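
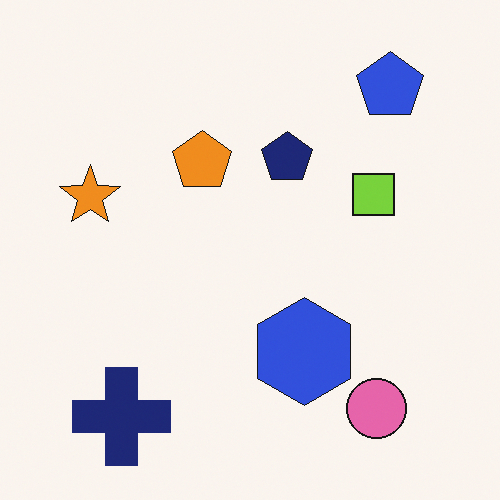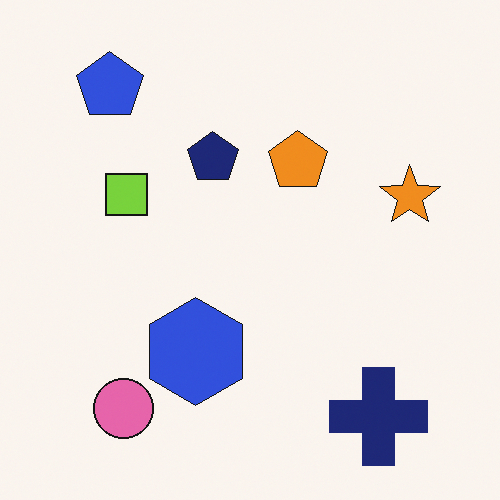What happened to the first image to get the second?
This is the original image flipped horizontally (left ↔ right).

The orange star is in the left of the first image and the right of the second — shapes on opposite sides of the vertical midline have swapped in a mirror flip.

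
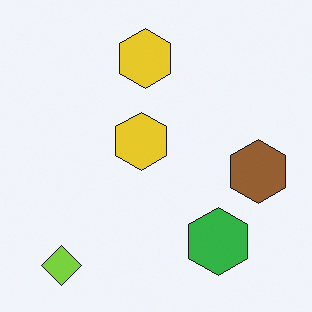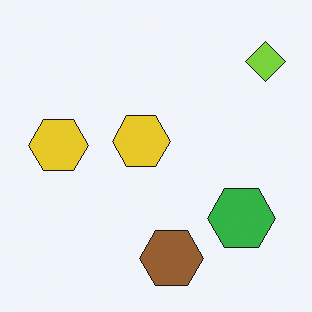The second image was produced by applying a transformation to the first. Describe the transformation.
This is the original image transposed (reflected across the top-left ↔ bottom-right diagonal).

Shapes have swapped their row and column positions — what was in the top-right is now in the bottom-left — a diagonal reflection.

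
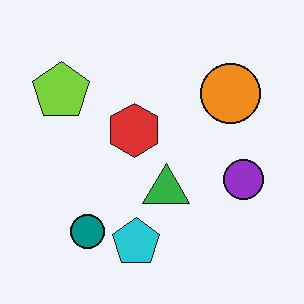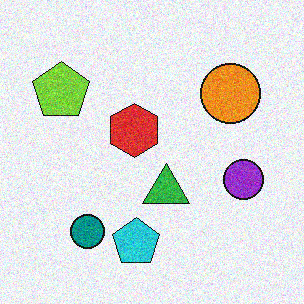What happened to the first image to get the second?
The second image is the first degraded with visible gaussian noise.

Random speckle covers the whole image, including the flat background.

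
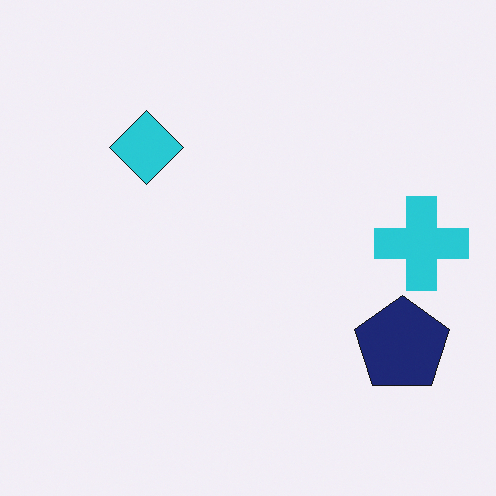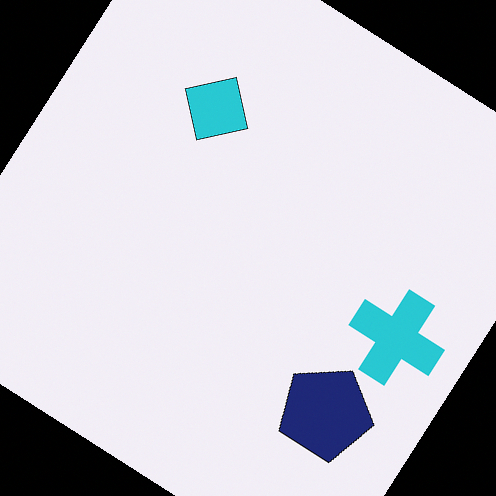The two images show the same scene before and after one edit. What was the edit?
The image was rotated clockwise by a large amount — several tens of degrees.

Every shape is tilted by the same angle and the image corners show triangular fill wedges — a whole-image rotation by a non-right angle.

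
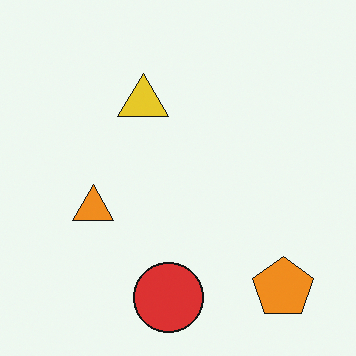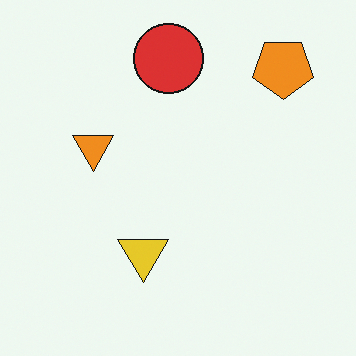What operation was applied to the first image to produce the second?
This is the original image flipped vertically (top ↔ bottom).

The red circle is in the bottom of the first image and the top of the second — shapes on opposite sides of the horizontal midline have swapped in a mirror flip.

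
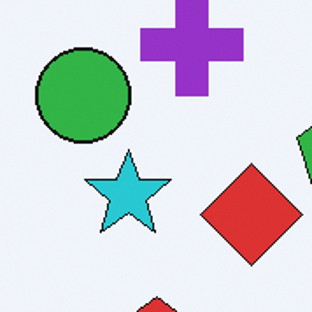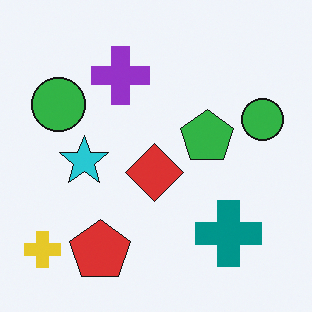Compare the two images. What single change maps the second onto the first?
The transformation is: cropped to a noticeably smaller region and rescaled.

The visible shapes are larger and the field of view is narrower; shapes near the original edges may be partly or wholly outside the frame — a crop-and-rescale.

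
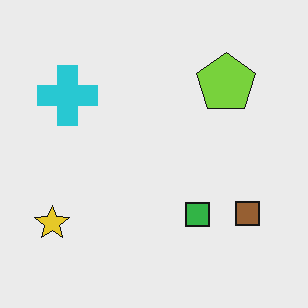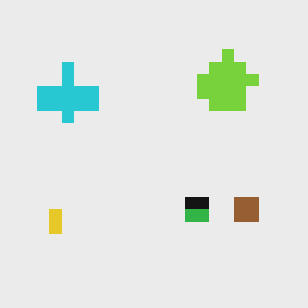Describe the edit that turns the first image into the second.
The transformation is: coarsely pixelated.

Shapes are reduced to large square blocks; fine edges and outlines are lost — a downscale-then-upscale (mosaic) effect.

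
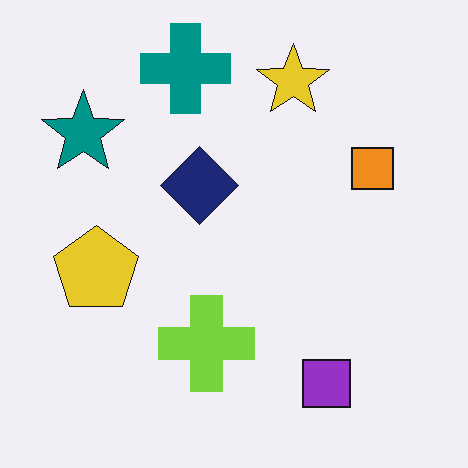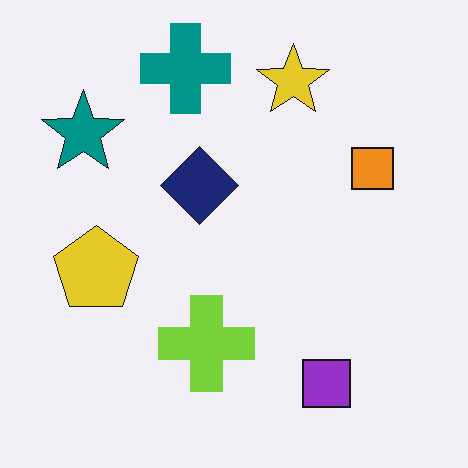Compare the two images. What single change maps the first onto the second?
Given moderate JPEG compression.

Blocky 8×8 compression artifacts appear around shape edges and the flat background shows ringing — characteristic JPEG degradation.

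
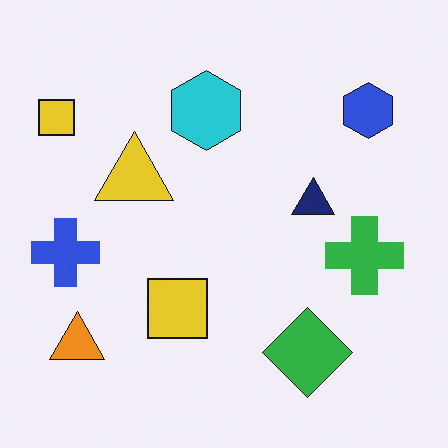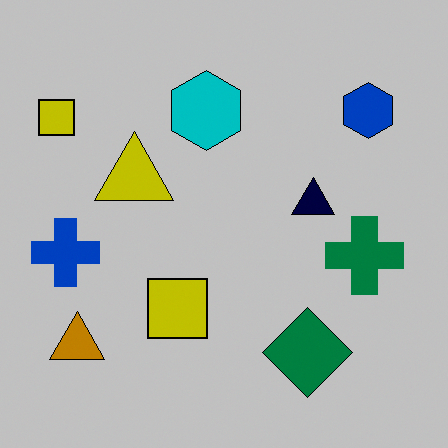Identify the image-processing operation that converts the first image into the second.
Heavily posterized to just a handful of flat colors.

Each flat color has snapped to a coarser quantized level — most visibly, the near-white background has dropped to a flat grey.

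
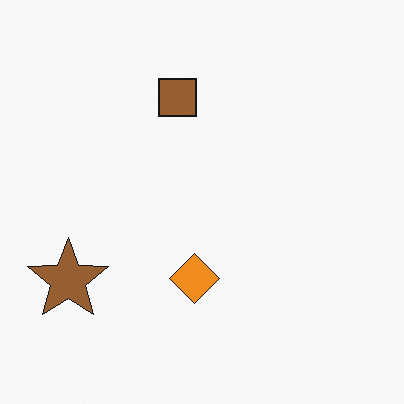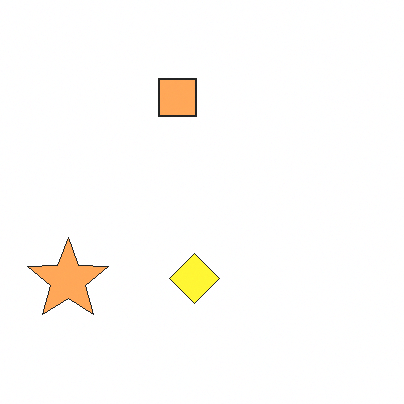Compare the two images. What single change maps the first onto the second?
The transformation is: brightened a lot.

Every pixel — background and shapes alike — is uniformly brightened.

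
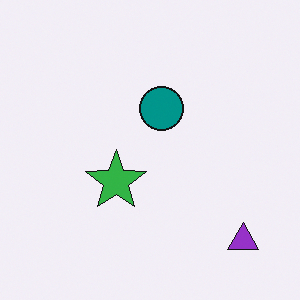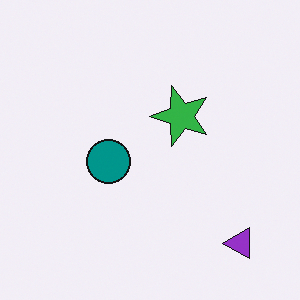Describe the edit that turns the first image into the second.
This is the original image transposed (reflected across the top-left ↔ bottom-right diagonal).

Shapes have swapped their row and column positions — what was in the top-right is now in the bottom-left — a diagonal reflection.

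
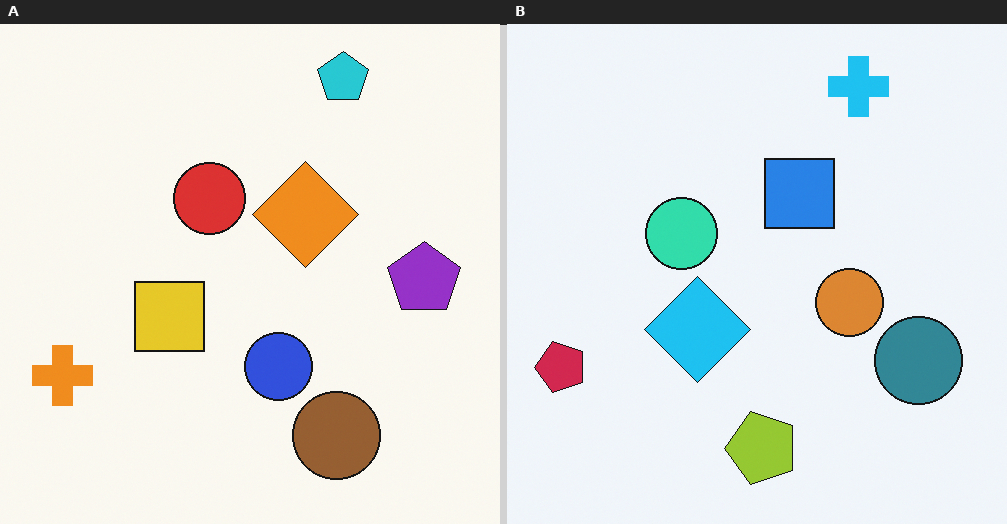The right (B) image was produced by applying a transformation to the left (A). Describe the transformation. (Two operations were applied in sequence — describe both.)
The image was transposed (reflected across the top-left ↔ bottom-right diagonal), then hue-shifted through roughly half the color wheel.

Shapes have swapped their row and column positions — what was in the top-right is now in the bottom-left — a diagonal reflection. Every shape's color has rotated by the same amount around the hue wheel — a uniform hue shift.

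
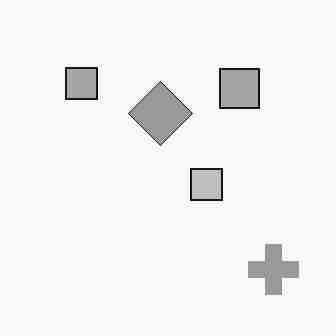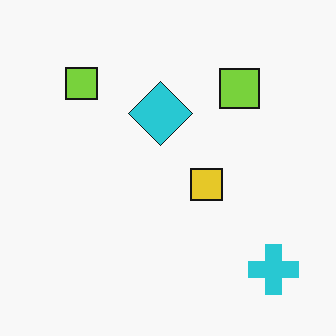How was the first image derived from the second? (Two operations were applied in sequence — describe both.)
This is the original image converted to grayscale, then degraded with heavy JPEG compression.

All color is removed — every shape is now a shade of grey. Blocky 8×8 compression artifacts appear around shape edges and the flat background shows ringing — characteristic JPEG degradation.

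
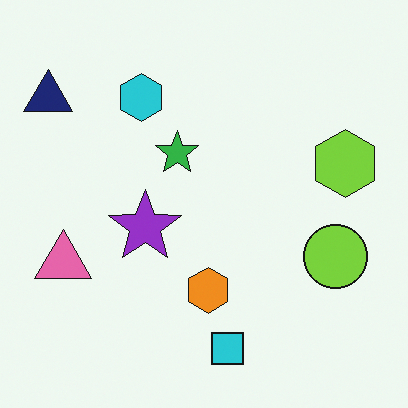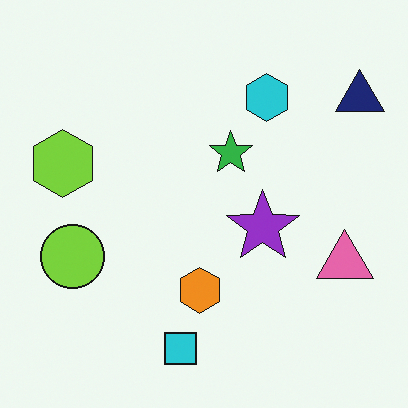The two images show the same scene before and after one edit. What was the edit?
It was flipped horizontally (left ↔ right).

The navy triangle is in the top-left of the first image and the top-right of the second — shapes on opposite sides of the vertical midline have swapped in a mirror flip.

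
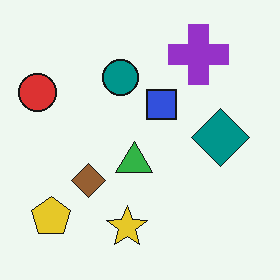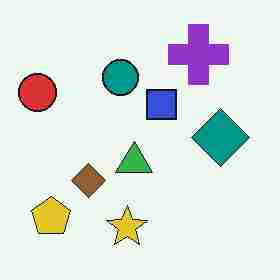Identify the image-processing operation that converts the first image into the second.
Degraded with heavy JPEG compression.

Blocky 8×8 compression artifacts appear around shape edges and the flat background shows ringing — characteristic JPEG degradation.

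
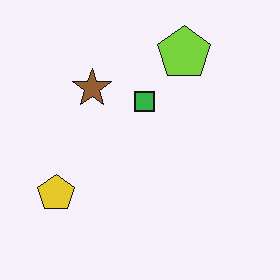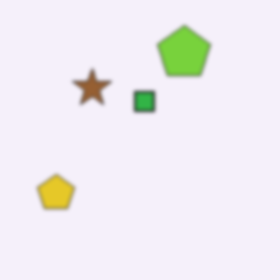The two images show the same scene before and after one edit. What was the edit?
This is the original image slightly softened.

Shape edges and outlines are uniformly softened across the whole image.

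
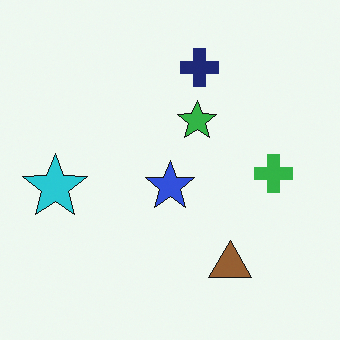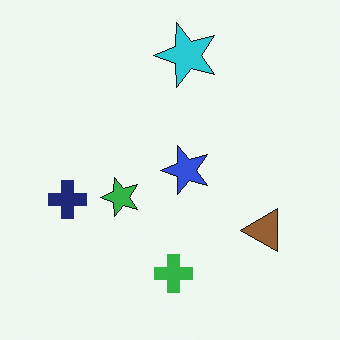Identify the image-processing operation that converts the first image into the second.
The second image is the first transposed (reflected across the top-left ↔ bottom-right diagonal).

Shapes have swapped their row and column positions — what was in the top-right is now in the bottom-left — a diagonal reflection.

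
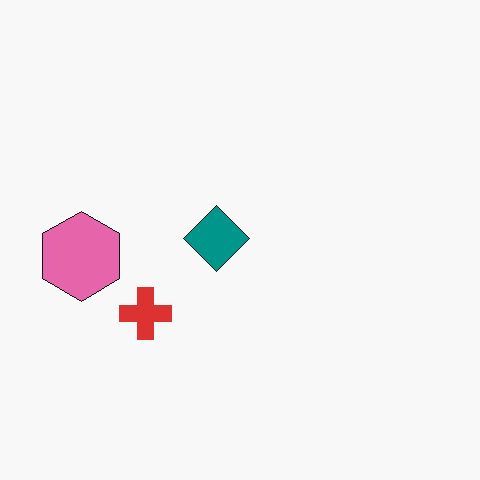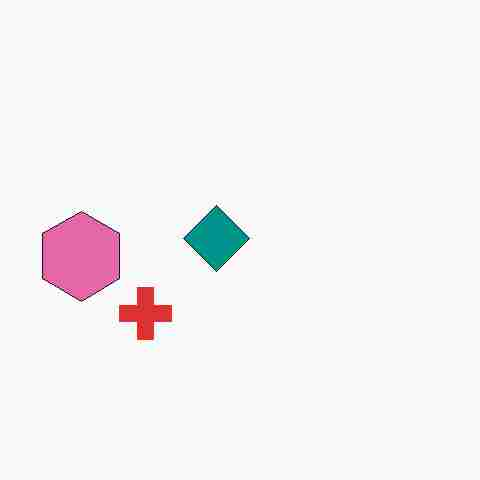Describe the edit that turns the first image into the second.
The image was heavily JPEG-compressed with obvious blocking artifacts.

Blocky 8×8 compression artifacts appear around shape edges and the flat background shows ringing — characteristic JPEG degradation.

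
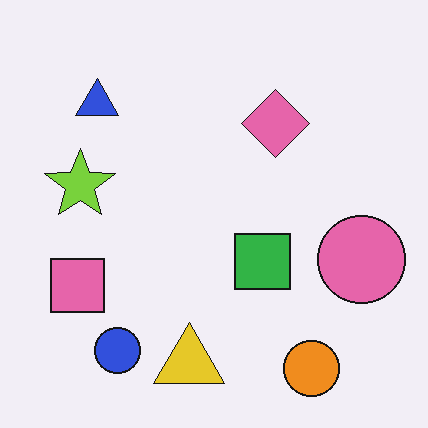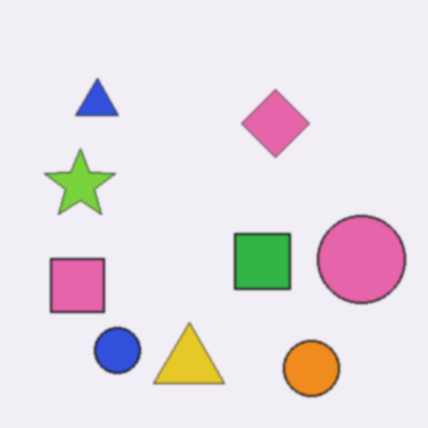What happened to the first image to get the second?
Slightly softened.

Shape edges and outlines are uniformly softened across the whole image.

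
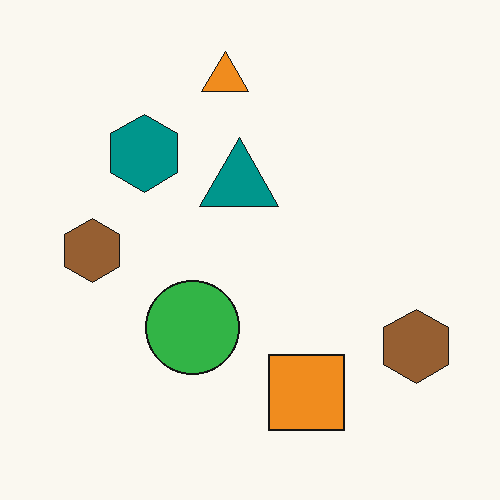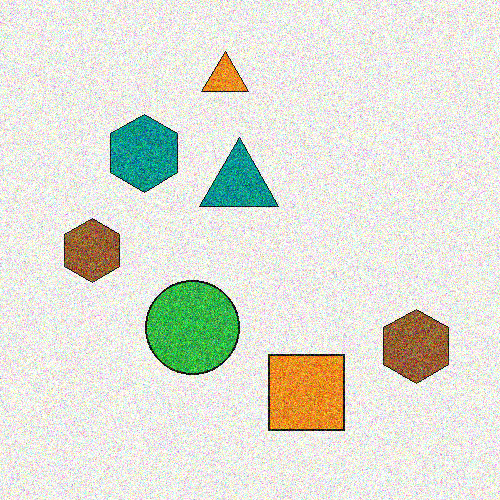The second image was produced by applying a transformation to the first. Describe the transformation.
The second image is the first degraded with a thick layer of grain.

Random speckle covers the whole image, including the flat background.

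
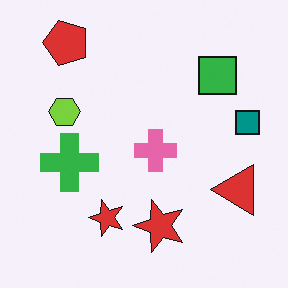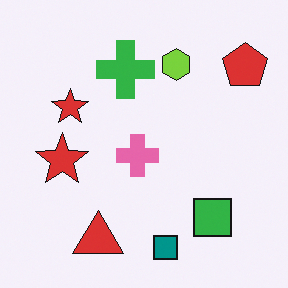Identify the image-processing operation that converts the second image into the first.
The first image is the second rotated 90° counter-clockwise.

The red pentagon sits in the top-right of the second image and the top-left of the first — consistent with a whole-image 90° counter-clockwise rotation.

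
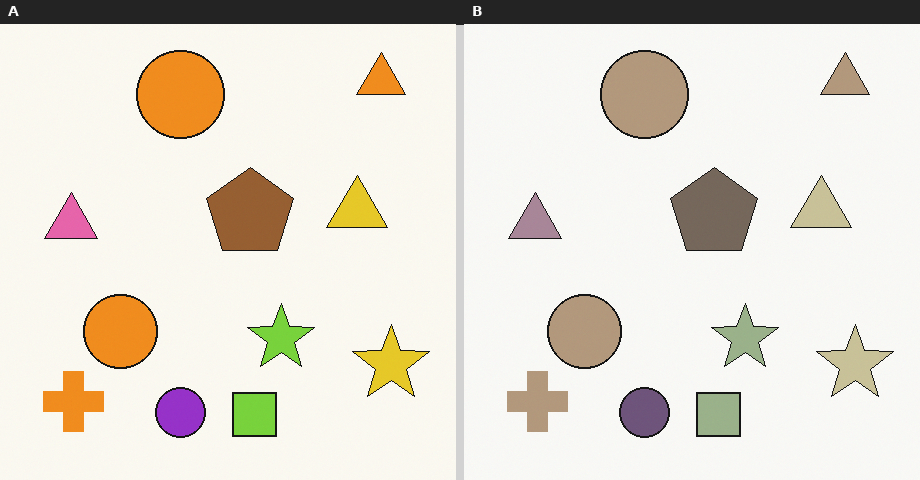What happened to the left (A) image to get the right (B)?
The right (B) image is the left (A) heavily desaturated.

All colors are more muted and greyish — a global saturation change.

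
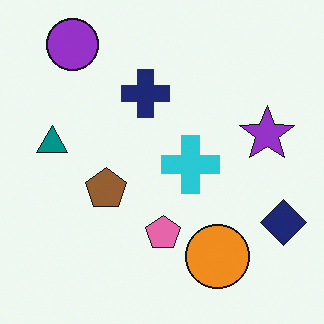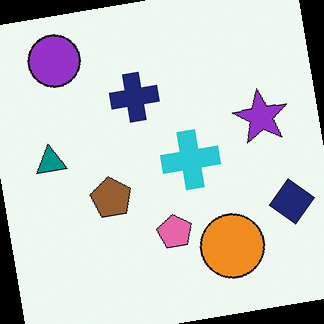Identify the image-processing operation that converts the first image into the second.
The image was rotated counter-clockwise by a slight angle.

Every shape is tilted by the same angle and the image corners show triangular fill wedges — a whole-image rotation by a non-right angle.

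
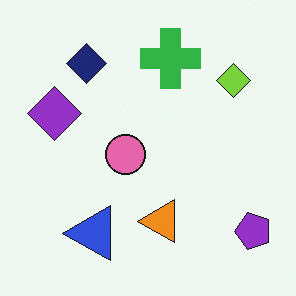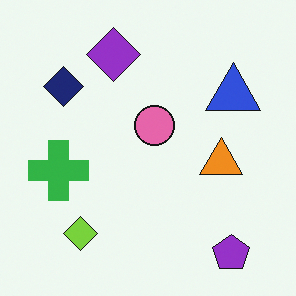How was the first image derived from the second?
Transposed (reflected across the top-left ↔ bottom-right diagonal).

Shapes have swapped their row and column positions — what was in the top-right is now in the bottom-left — a diagonal reflection.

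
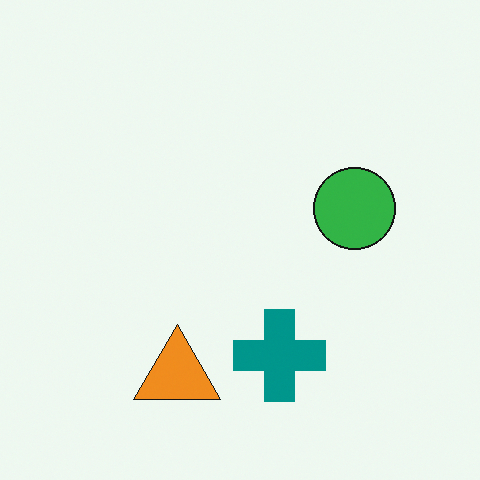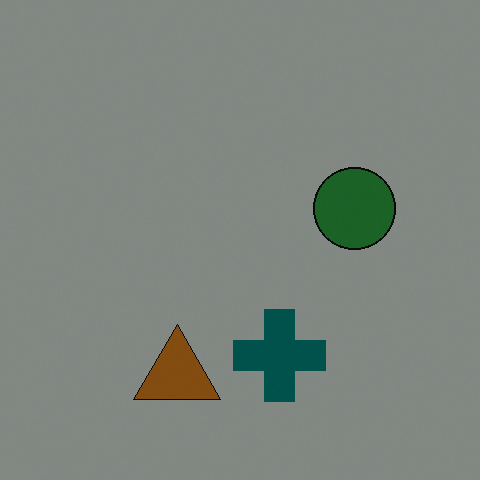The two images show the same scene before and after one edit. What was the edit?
Substantially darkened.

Every pixel — background and shapes alike — is uniformly darkened.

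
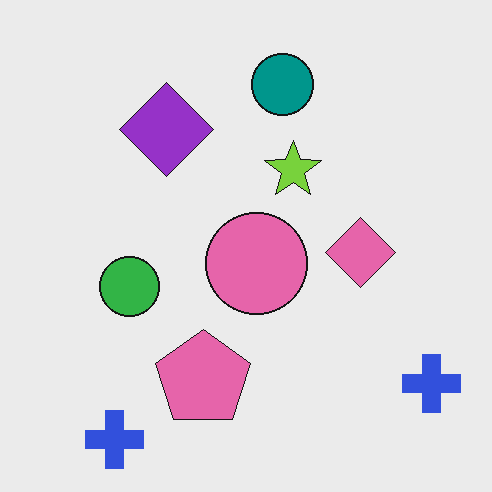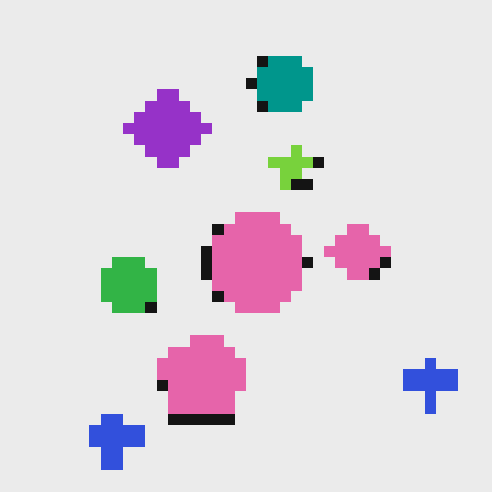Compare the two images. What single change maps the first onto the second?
The image was heavily pixelated into large blocks.

Shapes are reduced to large square blocks; fine edges and outlines are lost — a downscale-then-upscale (mosaic) effect.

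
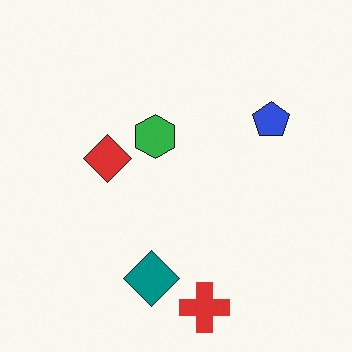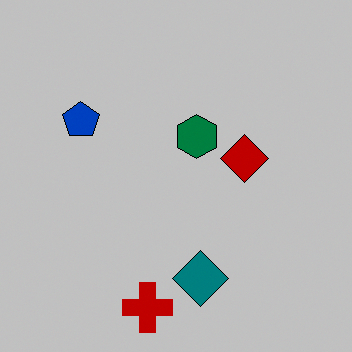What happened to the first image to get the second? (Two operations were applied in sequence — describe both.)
The image was aggressively posterized, then flipped horizontally (left ↔ right).

Each flat color has snapped to a coarser quantized level — most visibly, the near-white background has dropped to a flat grey. The blue pentagon is in the right of the first image and the left of the second — shapes on opposite sides of the vertical midline have swapped in a mirror flip.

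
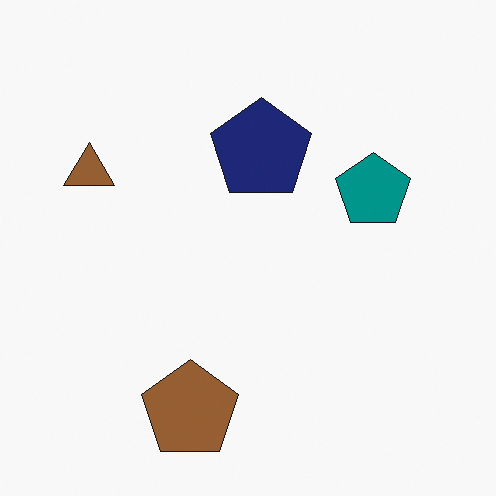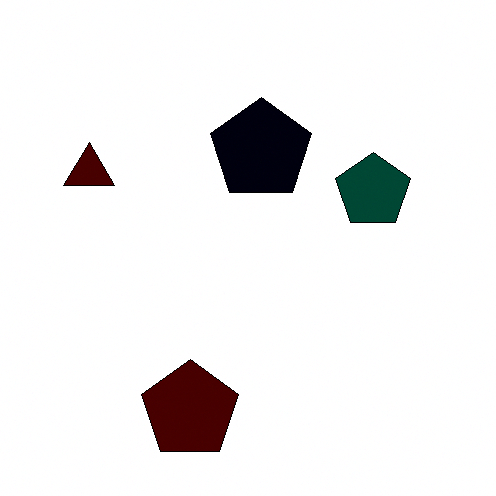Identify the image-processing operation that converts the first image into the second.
The image was given much higher contrast.

Tones are pushed away from mid-grey across the whole image — a global contrast change.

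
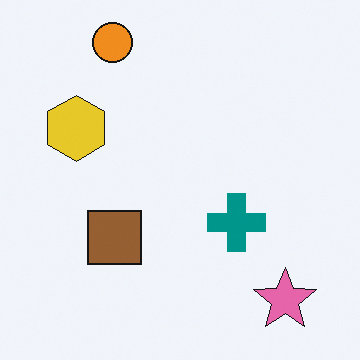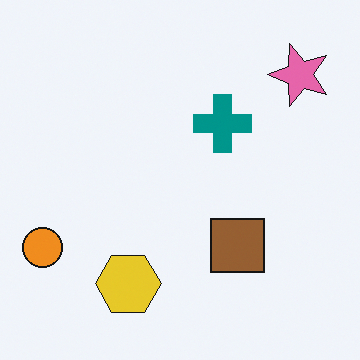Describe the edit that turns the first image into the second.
The second image is the first rotated 90° counter-clockwise.

The pink star sits in the bottom-right of the first image and the top-right of the second — consistent with a whole-image 90° counter-clockwise rotation.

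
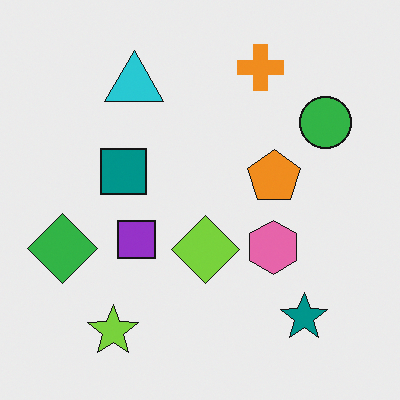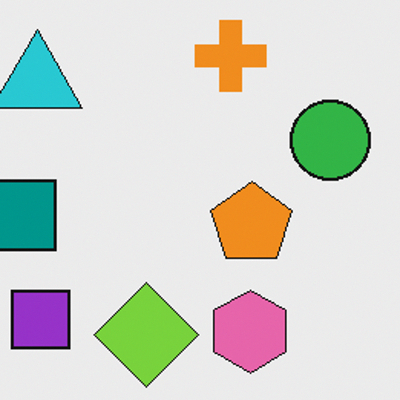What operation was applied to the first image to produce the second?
It was cropped to a modestly smaller region and rescaled.

The visible shapes are larger and the field of view is narrower; shapes near the original edges may be partly or wholly outside the frame — a crop-and-rescale.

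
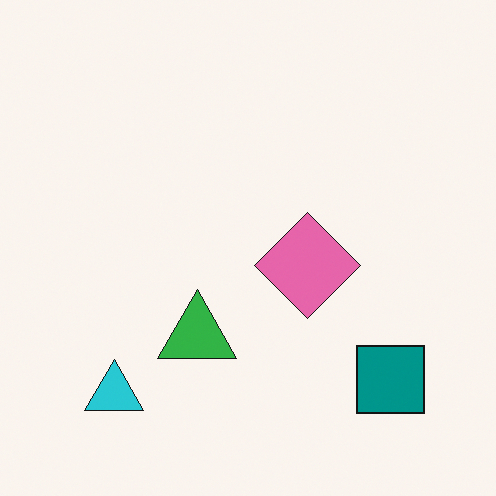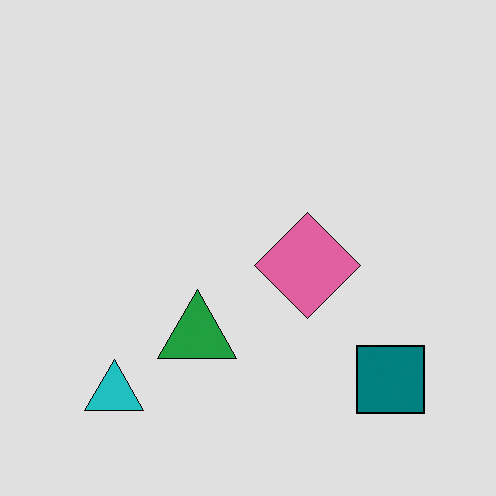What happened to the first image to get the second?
It was posterized to a reduced palette.

Each flat color has snapped to a coarser quantized level — most visibly, the near-white background has dropped to a flat grey.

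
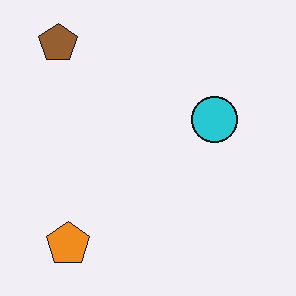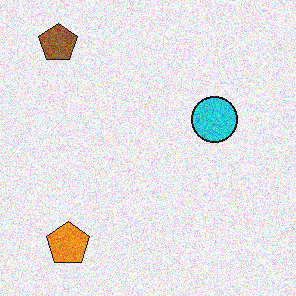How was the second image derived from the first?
It was degraded with visible gaussian noise.

Random speckle covers the whole image, including the flat background.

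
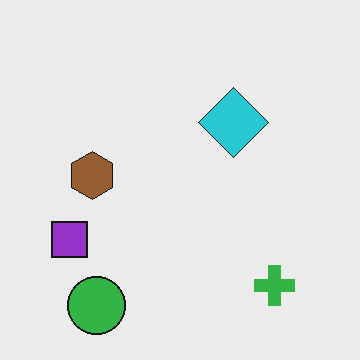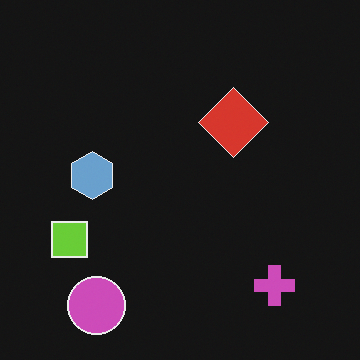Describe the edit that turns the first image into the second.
The image was color-inverted (negative).

The light background has become dark and every shape's color is its complement — a photographic negative.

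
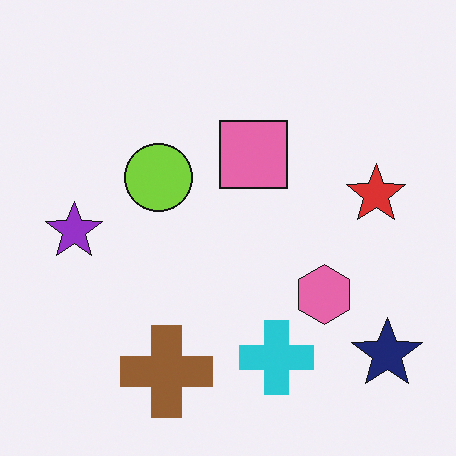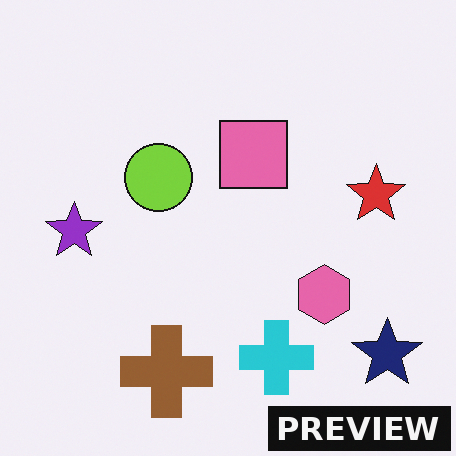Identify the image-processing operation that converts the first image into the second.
This is the original image watermarked with the text "PREVIEW" in the lower-right corner.

A dark label reading "PREVIEW" appears in the lower-right corner.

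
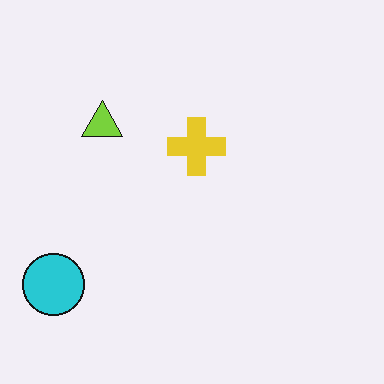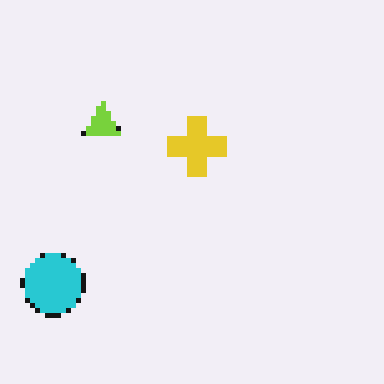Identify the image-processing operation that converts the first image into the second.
The image was lightly pixelated (a mild mosaic effect).

Shapes are reduced to large square blocks; fine edges and outlines are lost — a downscale-then-upscale (mosaic) effect.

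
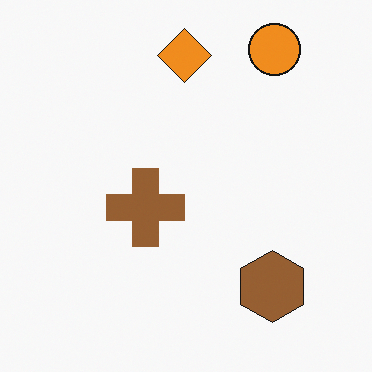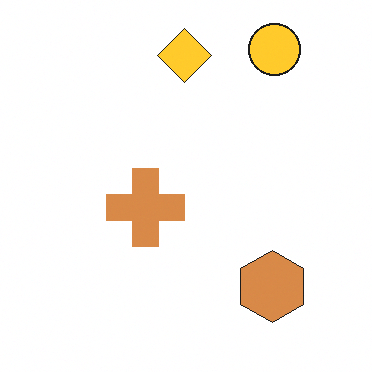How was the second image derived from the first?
Substantially brightened.

Every pixel — background and shapes alike — is uniformly brightened.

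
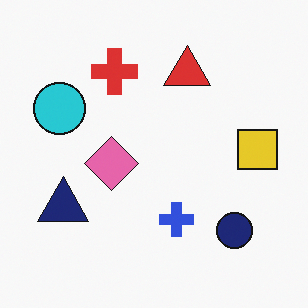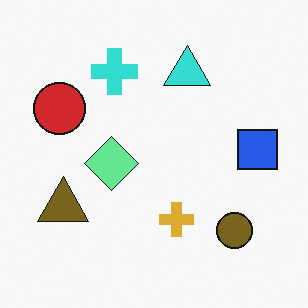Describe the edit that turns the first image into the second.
It was hue-shifted through roughly half the color wheel.

Every shape's color has rotated by the same amount around the hue wheel — a uniform hue shift.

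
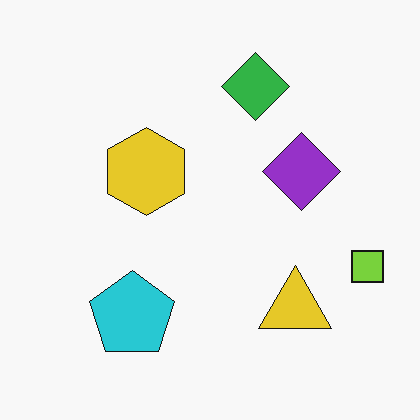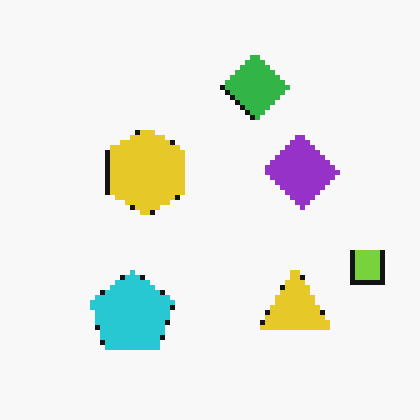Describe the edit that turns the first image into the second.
The image was mildly pixelated.

Shapes are reduced to large square blocks; fine edges and outlines are lost — a downscale-then-upscale (mosaic) effect.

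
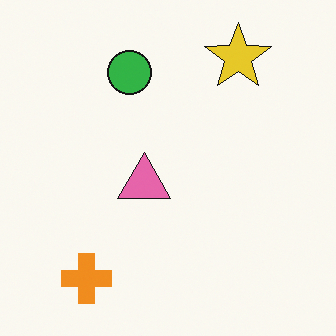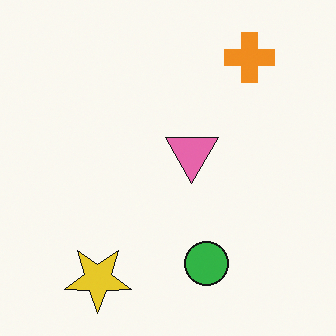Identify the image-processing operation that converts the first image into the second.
The image was rotated 180°.

The orange cross sits in the bottom-left of the first image and the top-right of the second — consistent with a whole-image 180° rotation.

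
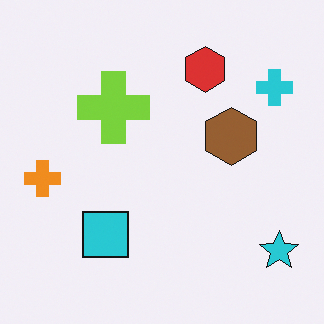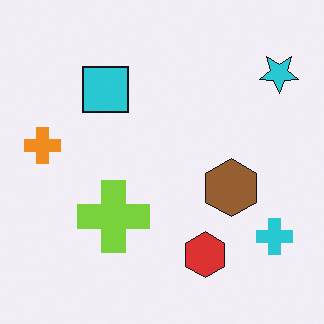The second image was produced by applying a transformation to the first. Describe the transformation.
This is the original image flipped vertically (top ↔ bottom).

The red hexagon is in the top of the first image and the bottom of the second — shapes on opposite sides of the horizontal midline have swapped in a mirror flip.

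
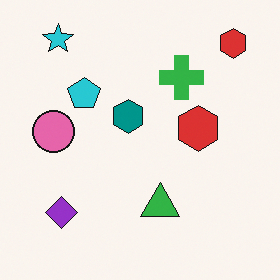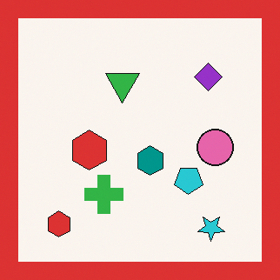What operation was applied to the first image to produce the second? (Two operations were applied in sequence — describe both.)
The image was rotated 180°, then framed with a red border.

The cyan star sits in the top-left of the first image and the bottom-right of the second — consistent with a whole-image 180° rotation. A solid red frame runs around the edge of the second image, with the content slightly shrunk inside it.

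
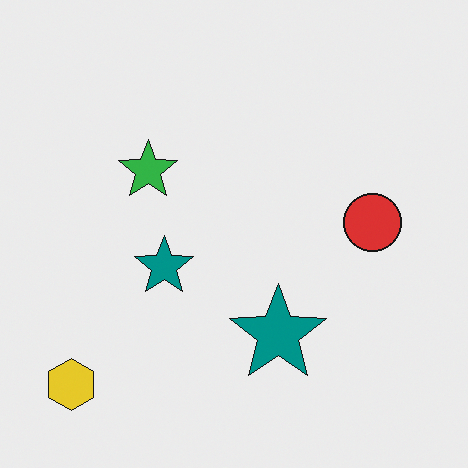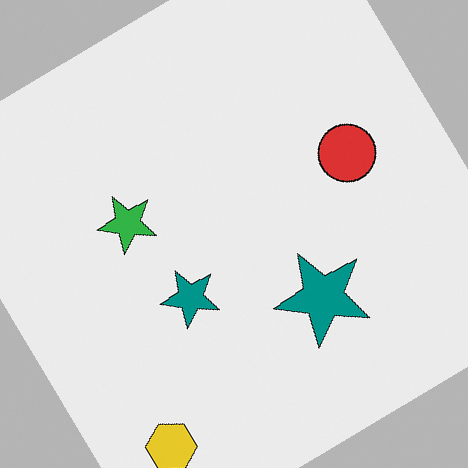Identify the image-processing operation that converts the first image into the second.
Rotated counter-clockwise by a large amount — several tens of degrees.

Every shape is tilted by the same angle and the image corners show triangular fill wedges — a whole-image rotation by a non-right angle.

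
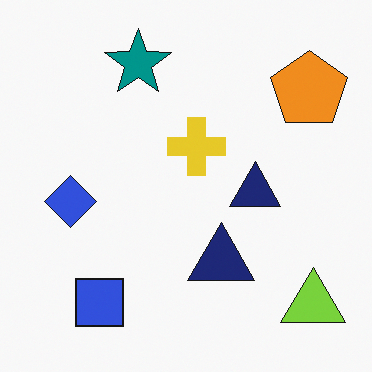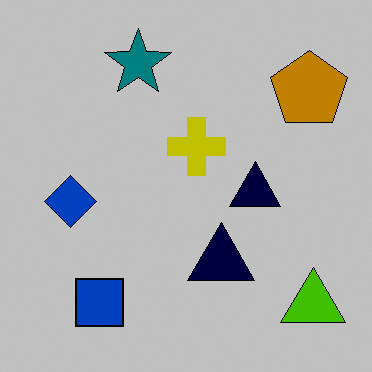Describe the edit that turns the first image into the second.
The second image is the first heavily posterized to just a handful of flat colors.

Each flat color has snapped to a coarser quantized level — most visibly, the near-white background has dropped to a flat grey.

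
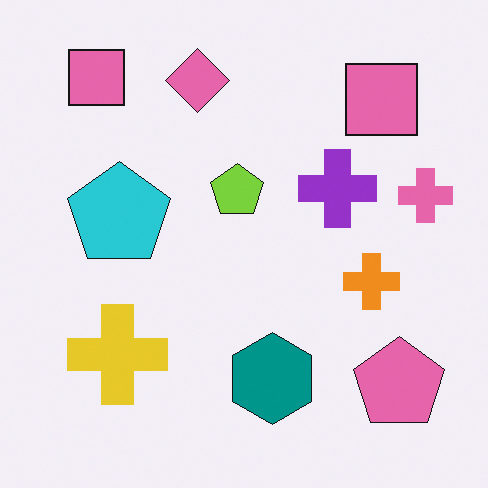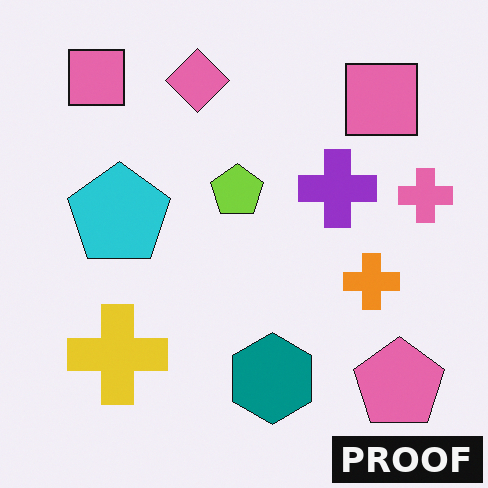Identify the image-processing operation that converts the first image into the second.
The image was watermarked with the text "PROOF" in the lower-right corner.

A dark label reading "PROOF" appears in the lower-right corner.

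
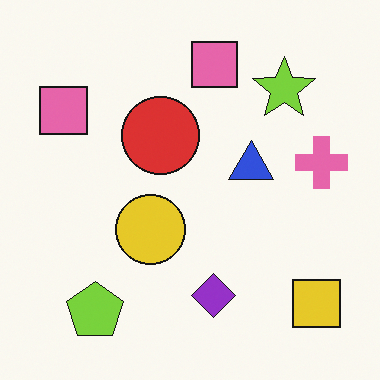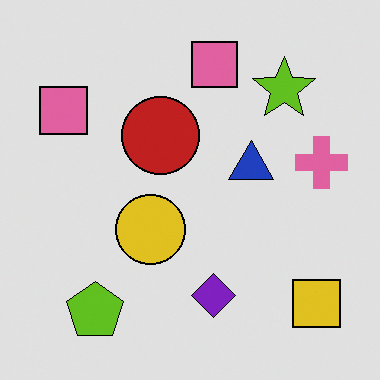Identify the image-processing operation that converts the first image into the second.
This is the original image posterized to a reduced palette.

Each flat color has snapped to a coarser quantized level — most visibly, the near-white background has dropped to a flat grey.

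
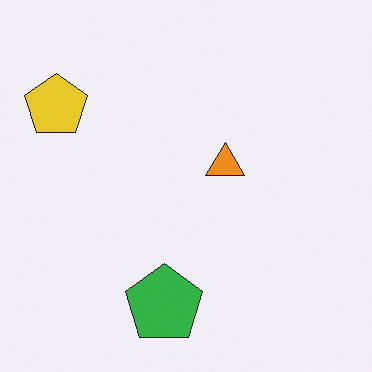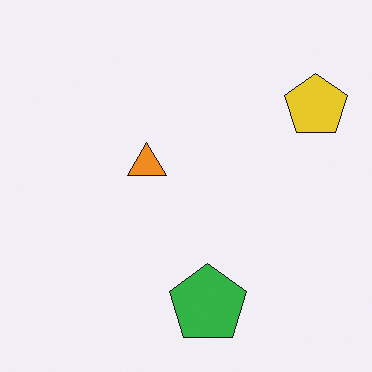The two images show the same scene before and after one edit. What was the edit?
The second image is the first flipped horizontally (left ↔ right).

The yellow pentagon is in the top-left of the first image and the top-right of the second — shapes on opposite sides of the vertical midline have swapped in a mirror flip.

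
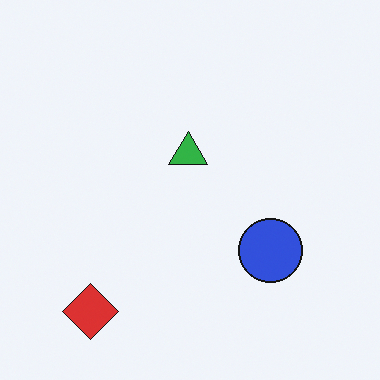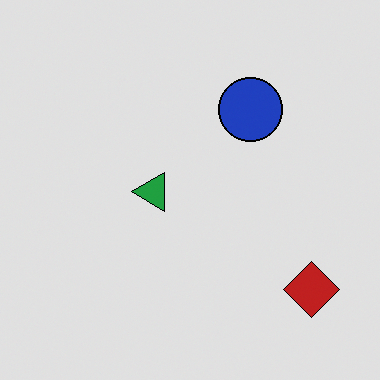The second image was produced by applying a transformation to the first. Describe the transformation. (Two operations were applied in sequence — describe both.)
The image was moderately posterized, then rotated 90° counter-clockwise.

Each flat color has snapped to a coarser quantized level — most visibly, the near-white background has dropped to a flat grey. The red diamond sits in the bottom-left of the first image and the bottom-right of the second — consistent with a whole-image 90° counter-clockwise rotation.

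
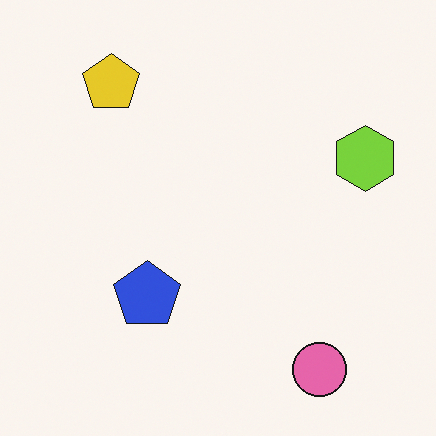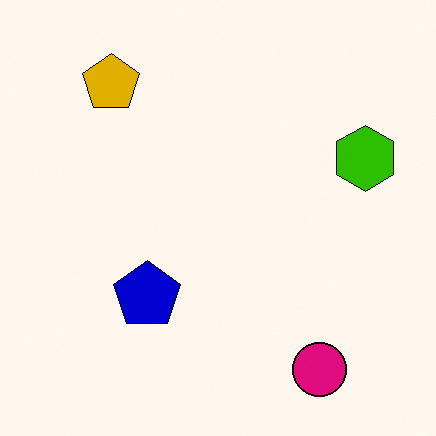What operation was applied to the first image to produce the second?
The second image is the first given much higher contrast.

Tones are pushed away from mid-grey across the whole image — a global contrast change.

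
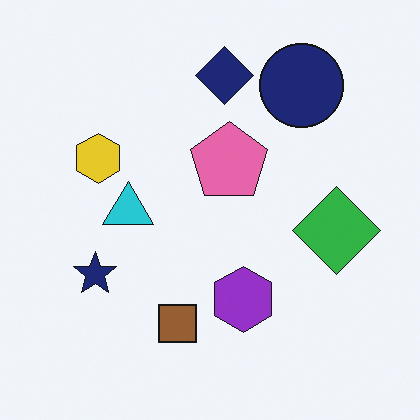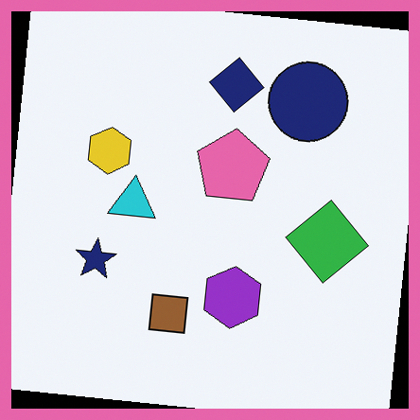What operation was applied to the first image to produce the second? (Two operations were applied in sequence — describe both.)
The transformation is: rotated clockwise by a few degrees, then framed with a pink border.

Every shape is tilted by the same angle and the image corners show triangular fill wedges — a whole-image rotation by a non-right angle. A solid pink frame runs around the edge of the second image, with the content slightly shrunk inside it.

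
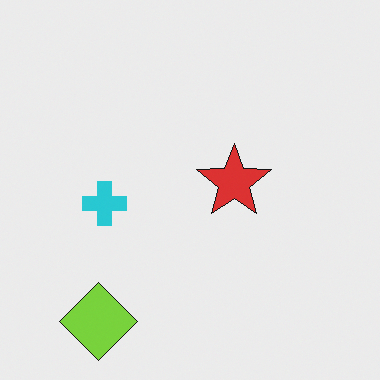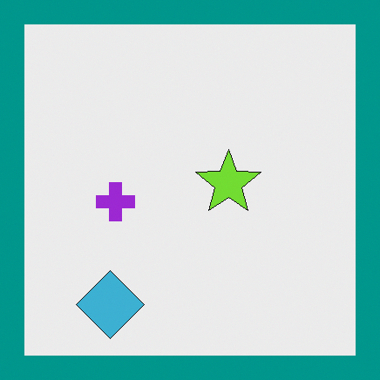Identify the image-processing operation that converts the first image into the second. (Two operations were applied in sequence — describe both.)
Hue-shifted noticeably, then framed with a teal border.

Every shape's color has rotated by the same amount around the hue wheel — a uniform hue shift. A solid teal frame runs around the edge of the second image, with the content slightly shrunk inside it.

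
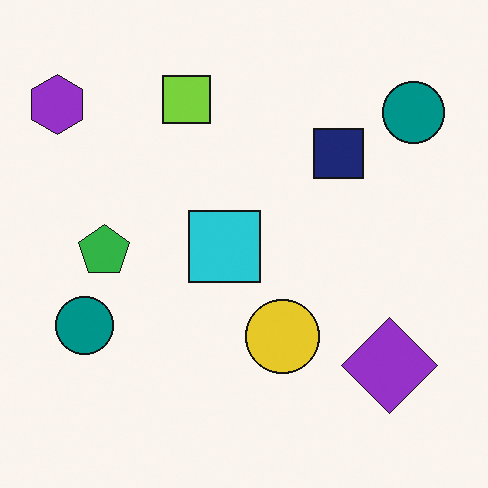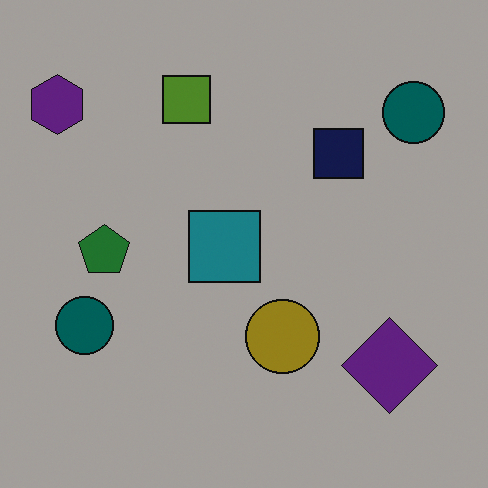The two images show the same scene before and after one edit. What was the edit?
The second image is the first darkened a lot.

Every pixel — background and shapes alike — is uniformly darkened.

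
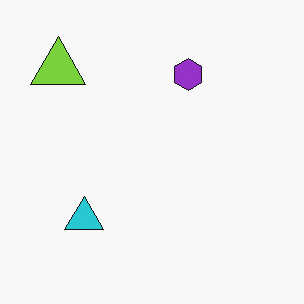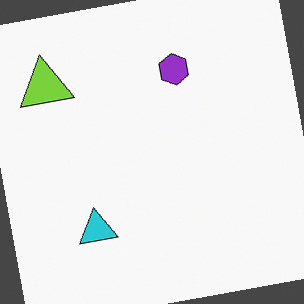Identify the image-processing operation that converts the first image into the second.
Rotated counter-clockwise by a slight angle.

Every shape is tilted by the same angle and the image corners show triangular fill wedges — a whole-image rotation by a non-right angle.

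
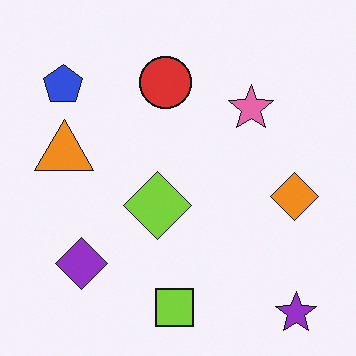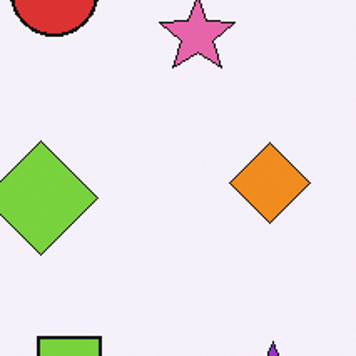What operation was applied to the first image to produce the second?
The transformation is: cropped to a noticeably smaller region and rescaled.

The visible shapes are larger and the field of view is narrower; shapes near the original edges may be partly or wholly outside the frame — a crop-and-rescale.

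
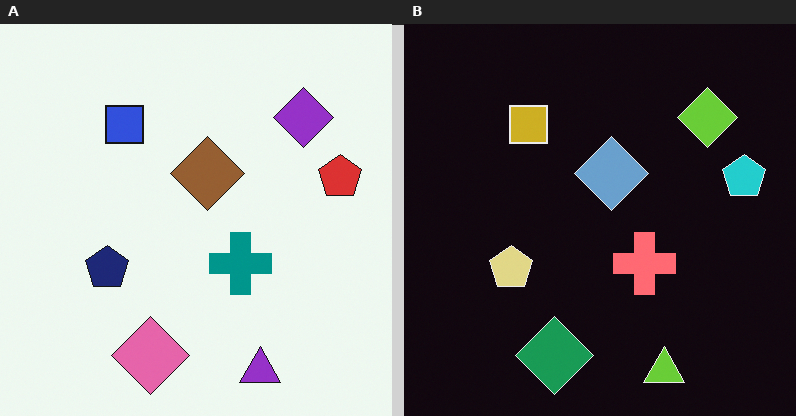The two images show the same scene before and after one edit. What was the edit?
The transformation is: color-inverted (negative).

The light background has become dark and every shape's color is its complement — a photographic negative.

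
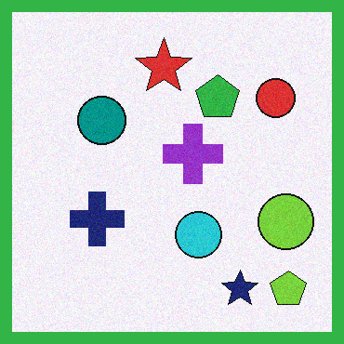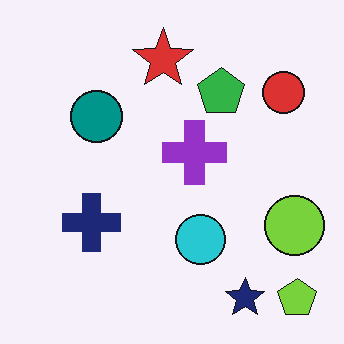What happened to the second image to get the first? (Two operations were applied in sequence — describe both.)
The first image is the second degraded with subtle gaussian noise, then framed with a green border.

Random speckle covers the whole image, including the flat background. A solid green frame runs around the edge of the first image, with the content slightly shrunk inside it.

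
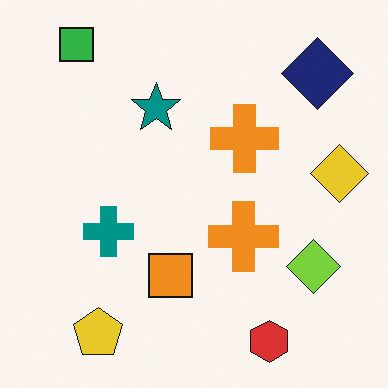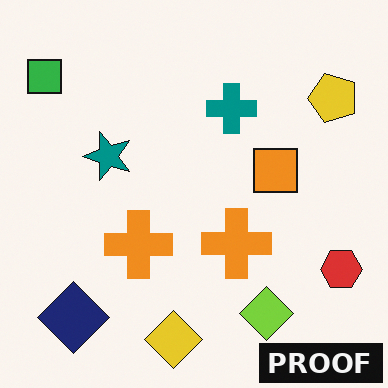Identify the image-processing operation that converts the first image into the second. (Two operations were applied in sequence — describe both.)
It was transposed (reflected across the top-left ↔ bottom-right diagonal), then watermarked with the text "PROOF" in the lower-right corner.

Shapes have swapped their row and column positions — what was in the top-right is now in the bottom-left — a diagonal reflection. A dark label reading "PROOF" appears in the lower-right corner.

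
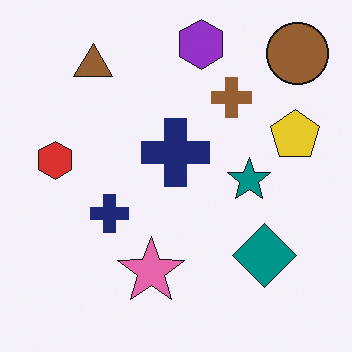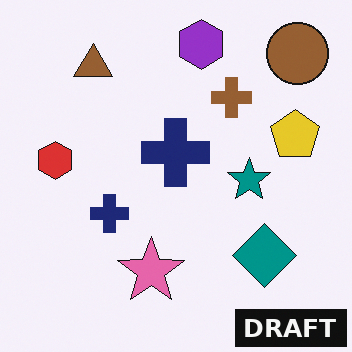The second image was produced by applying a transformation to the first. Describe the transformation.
The image was watermarked with the text "DRAFT" in the lower-right corner.

A dark label reading "DRAFT" appears in the lower-right corner.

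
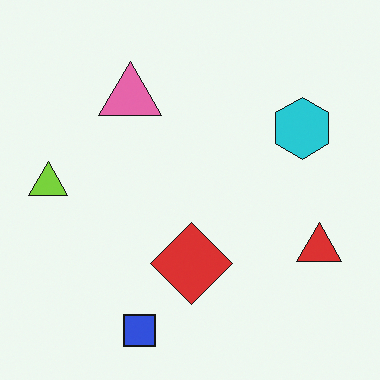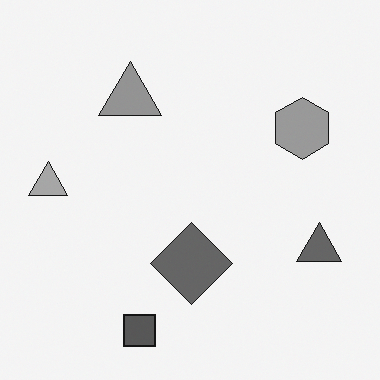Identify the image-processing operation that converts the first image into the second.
The transformation is: converted to grayscale.

All color is removed — every shape is now a shade of grey.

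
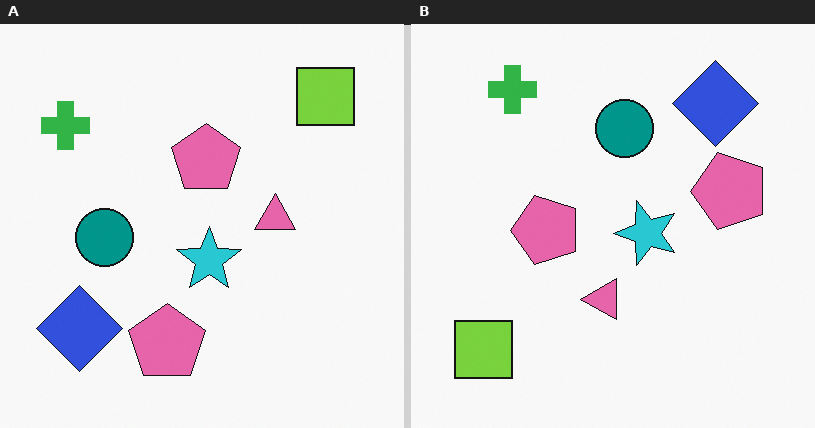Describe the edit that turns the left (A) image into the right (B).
Transposed (reflected across the top-left ↔ bottom-right diagonal).

Shapes have swapped their row and column positions — what was in the top-right is now in the bottom-left — a diagonal reflection.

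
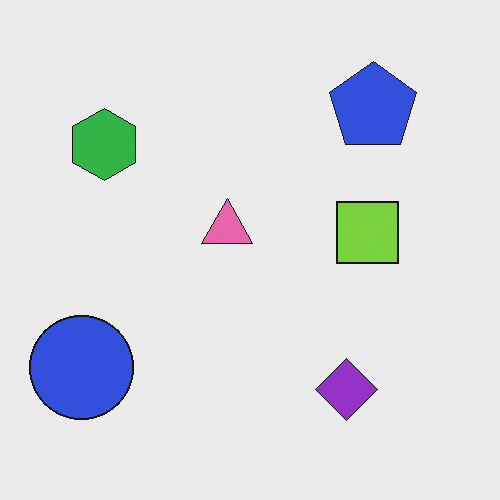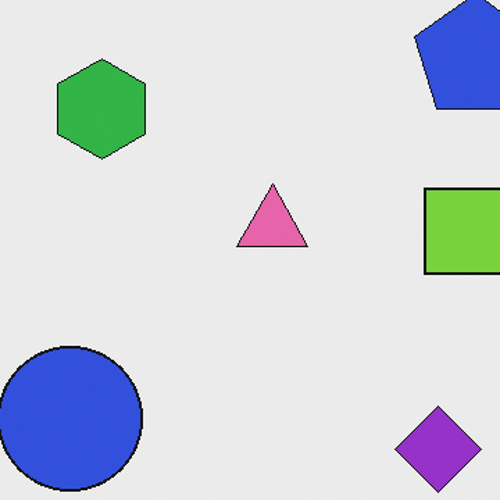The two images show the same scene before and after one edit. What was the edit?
Cropped slightly and scaled back up.

The visible shapes are larger and the field of view is narrower; shapes near the original edges may be partly or wholly outside the frame — a crop-and-rescale.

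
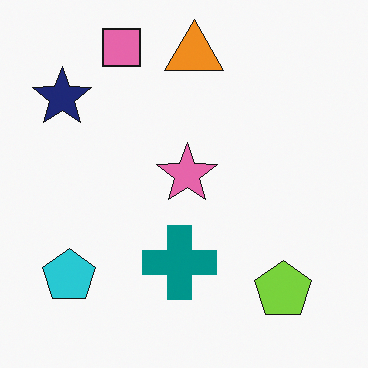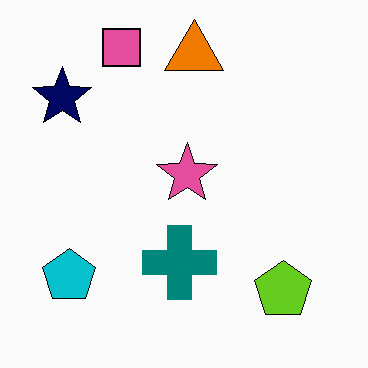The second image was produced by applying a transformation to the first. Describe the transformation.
Given slightly increased contrast.

Tones are pushed away from mid-grey across the whole image — a global contrast change.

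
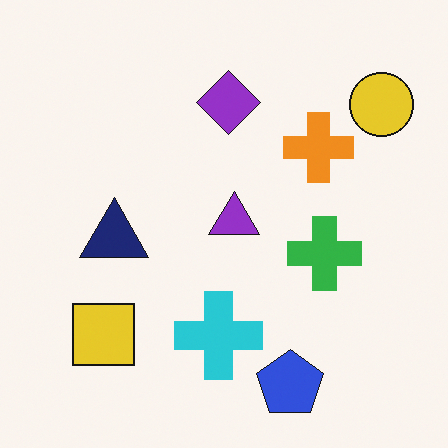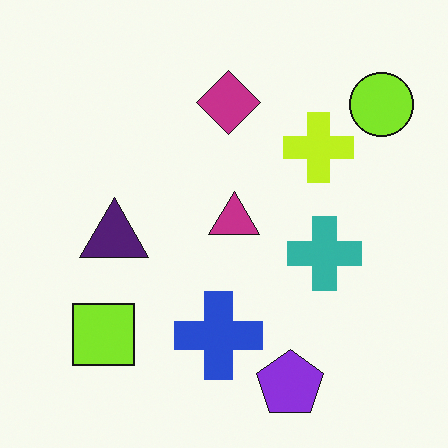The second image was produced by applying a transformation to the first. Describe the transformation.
The transformation is: hue-shifted slightly.

Every shape's color has rotated by the same amount around the hue wheel — a uniform hue shift.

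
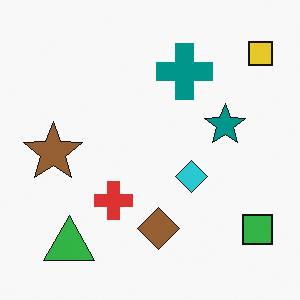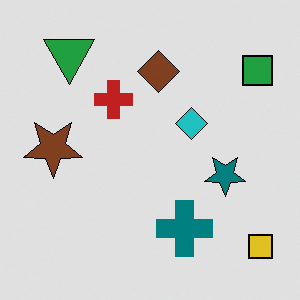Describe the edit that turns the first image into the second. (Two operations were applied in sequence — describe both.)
This is the original image flipped vertically (top ↔ bottom), then posterized to a reduced palette.

The yellow square is in the top-right of the first image and the bottom-right of the second — shapes on opposite sides of the horizontal midline have swapped in a mirror flip. Each flat color has snapped to a coarser quantized level — most visibly, the near-white background has dropped to a flat grey.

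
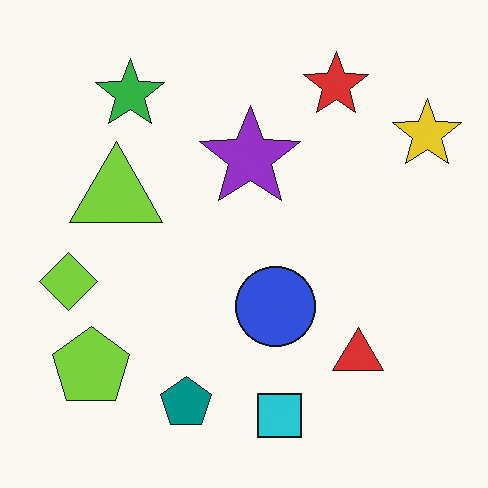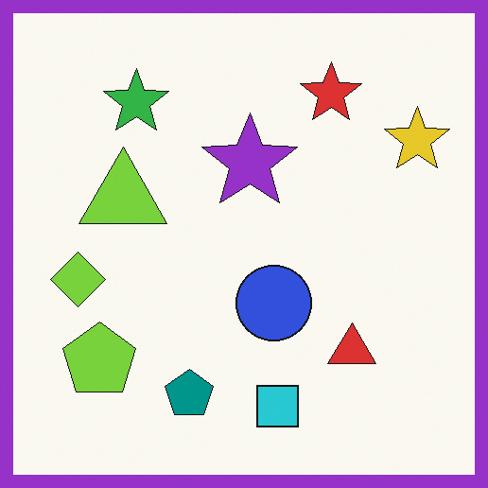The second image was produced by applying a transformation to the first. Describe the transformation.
Framed with a purple border.

A solid purple frame runs around the edge of the second image, with the content slightly shrunk inside it.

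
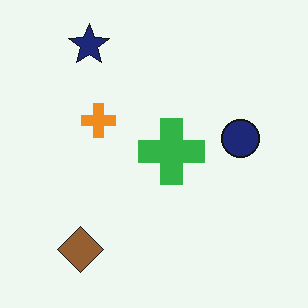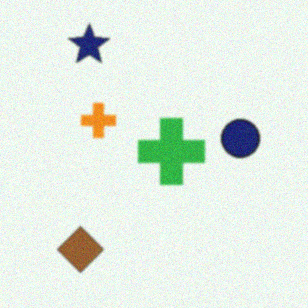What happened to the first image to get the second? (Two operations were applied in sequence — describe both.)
Slightly softened, then degraded with subtle gaussian noise.

Shape edges and outlines are uniformly softened across the whole image. Random speckle covers the whole image, including the flat background.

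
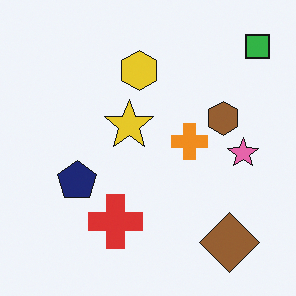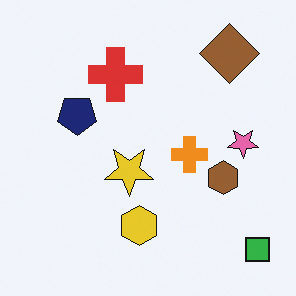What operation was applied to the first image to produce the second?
The image was flipped vertically (top ↔ bottom).

The green square is in the top-right of the first image and the bottom-right of the second — shapes on opposite sides of the horizontal midline have swapped in a mirror flip.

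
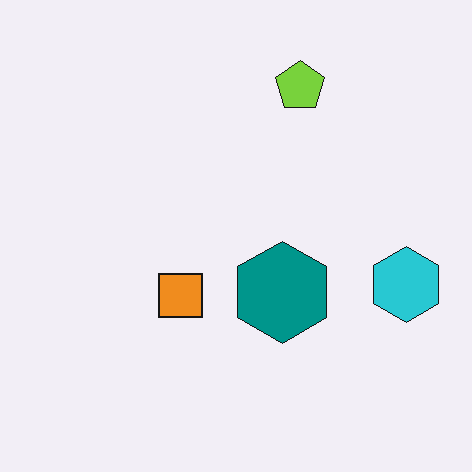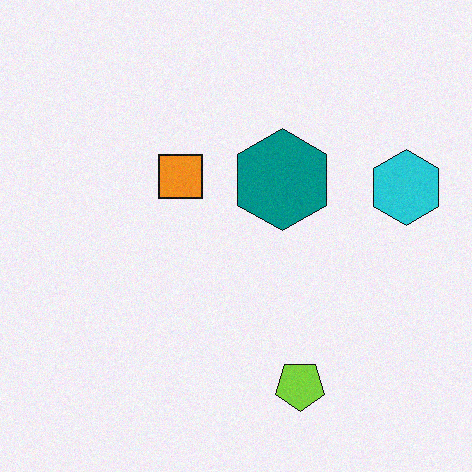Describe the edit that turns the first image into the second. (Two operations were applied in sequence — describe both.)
The image was flipped vertically (top ↔ bottom), then degraded with a light layer of grain.

The lime pentagon is in the top of the first image and the bottom of the second — shapes on opposite sides of the horizontal midline have swapped in a mirror flip. Random speckle covers the whole image, including the flat background.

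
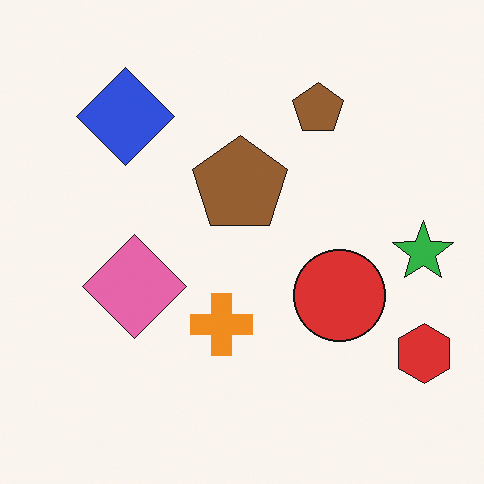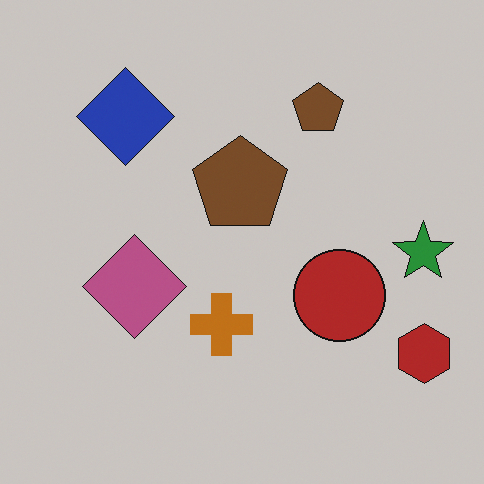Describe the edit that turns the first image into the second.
The image was slightly darkened.

Every pixel — background and shapes alike — is uniformly darkened.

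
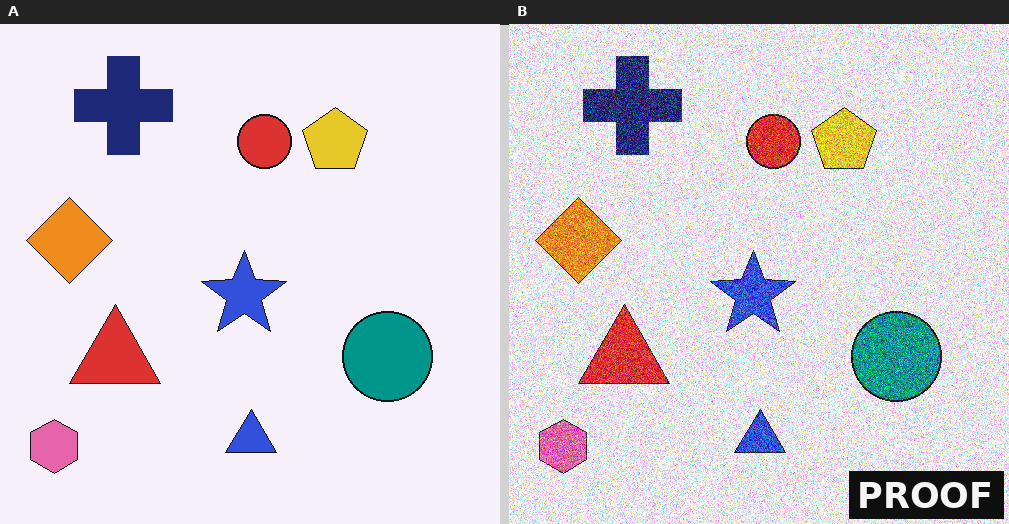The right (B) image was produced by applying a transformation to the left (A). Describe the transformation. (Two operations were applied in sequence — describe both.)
This is the original image degraded with heavy additive noise, then watermarked with the text "PROOF" in the lower-right corner.

Random speckle covers the whole image, including the flat background. A dark label reading "PROOF" appears in the lower-right corner.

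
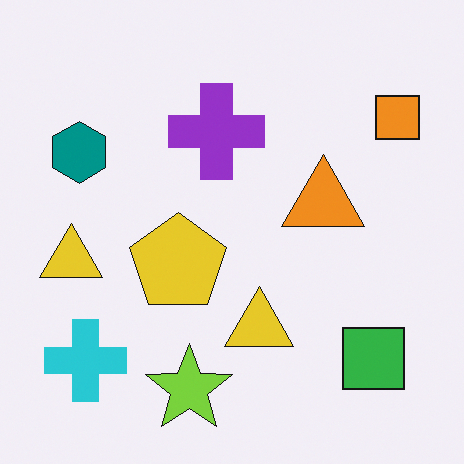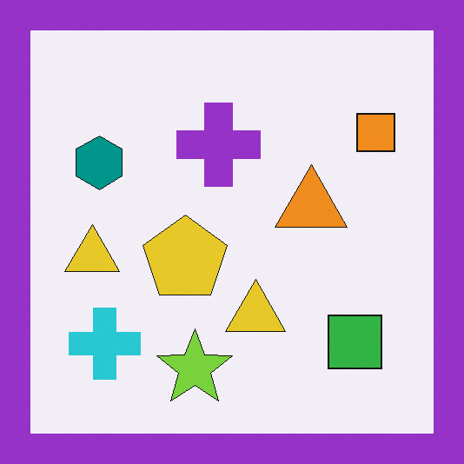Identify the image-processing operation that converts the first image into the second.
The second image is the first framed with a purple border.

A solid purple frame runs around the edge of the second image, with the content slightly shrunk inside it.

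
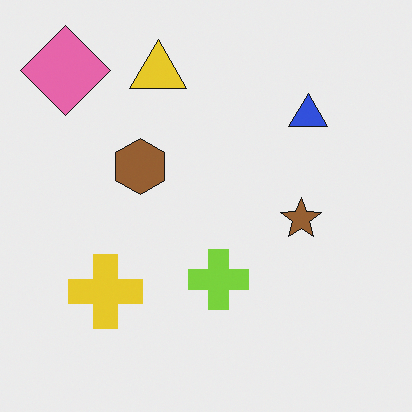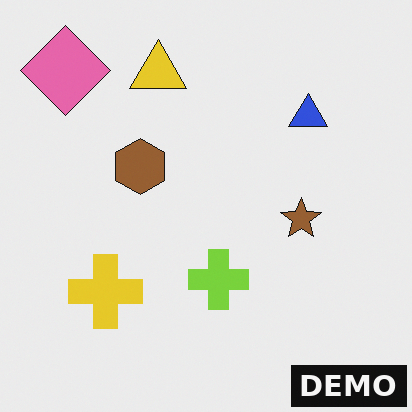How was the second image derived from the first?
The transformation is: watermarked with the text "DEMO" in the lower-right corner.

A dark label reading "DEMO" appears in the lower-right corner.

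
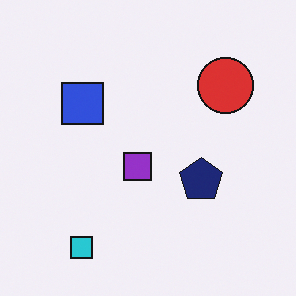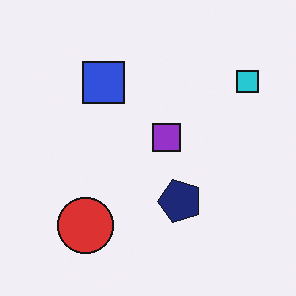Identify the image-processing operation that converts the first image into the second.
This is the original image transposed (reflected across the top-left ↔ bottom-right diagonal).

Shapes have swapped their row and column positions — what was in the top-right is now in the bottom-left — a diagonal reflection.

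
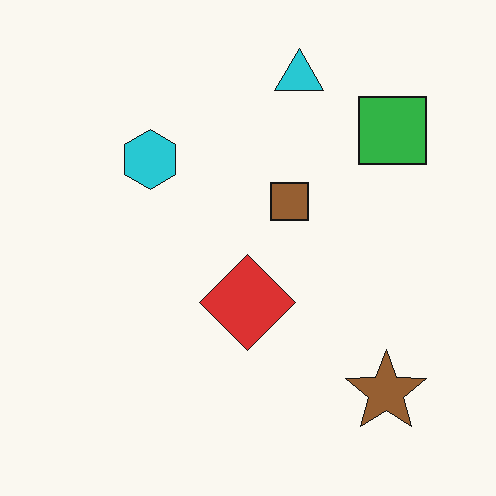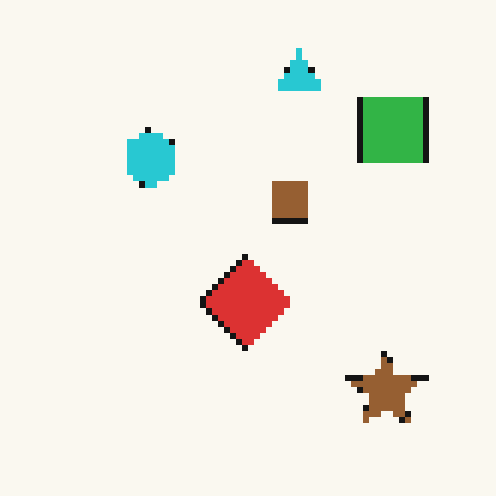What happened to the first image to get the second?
It was pixelated into visible square blocks.

Shapes are reduced to large square blocks; fine edges and outlines are lost — a downscale-then-upscale (mosaic) effect.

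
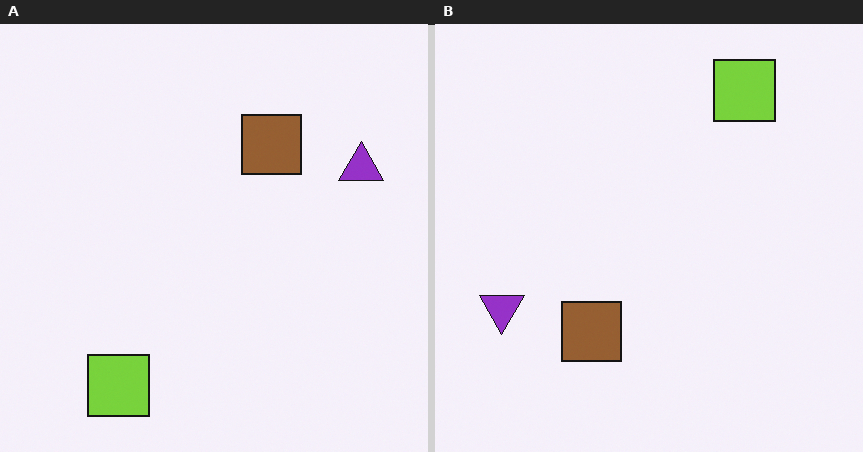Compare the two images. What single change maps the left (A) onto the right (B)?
The transformation is: rotated 180°.

The lime square sits in the bottom-left of the left (A) image and the top-right of the right (B) — consistent with a whole-image 180° rotation.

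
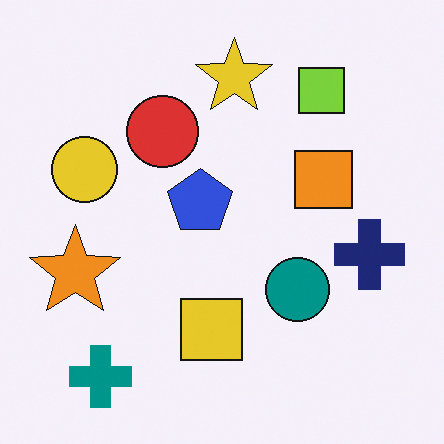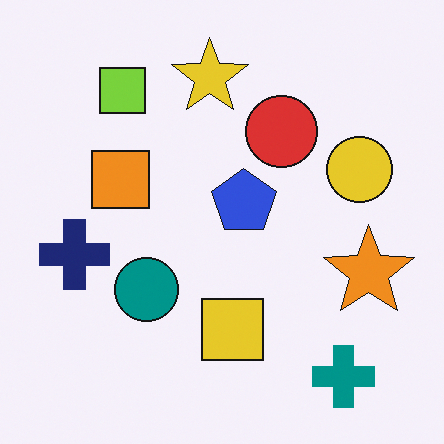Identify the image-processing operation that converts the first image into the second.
The second image is the first flipped horizontally (left ↔ right).

The navy cross is in the right of the first image and the left of the second — shapes on opposite sides of the vertical midline have swapped in a mirror flip.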